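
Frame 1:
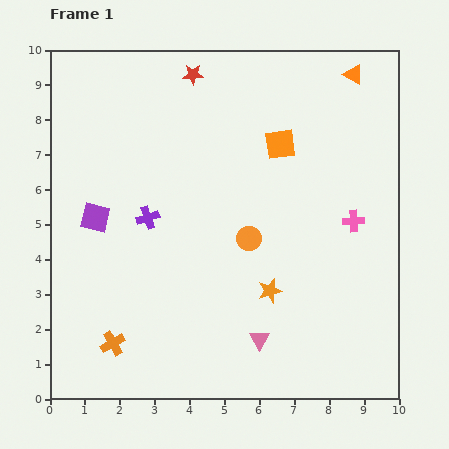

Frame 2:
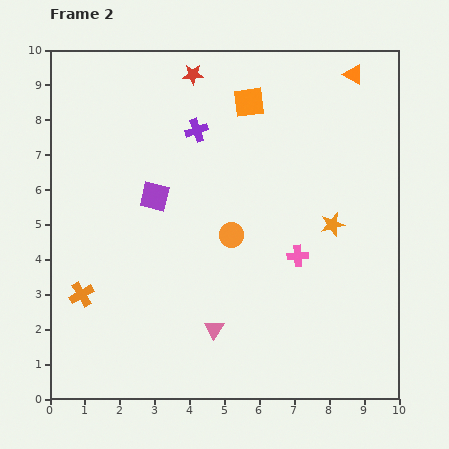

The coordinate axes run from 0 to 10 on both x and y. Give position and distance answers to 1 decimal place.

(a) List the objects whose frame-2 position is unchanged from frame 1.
the red star, the orange triangle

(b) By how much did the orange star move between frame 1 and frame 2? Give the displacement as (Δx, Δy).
(1.8, 1.9)

The orange star was at (6.3, 3.1) in frame 1 and (8.1, 5.0) in frame 2.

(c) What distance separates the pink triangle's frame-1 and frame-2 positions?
1.3

The pink triangle moved from (6.0, 1.7) to (4.7, 2.0), a distance of √(1.3² + 0.3²) ≈ 1.3.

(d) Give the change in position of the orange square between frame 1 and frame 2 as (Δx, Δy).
(-0.9, 1.2)

The orange square was at (6.6, 7.3) in frame 1 and (5.7, 8.5) in frame 2.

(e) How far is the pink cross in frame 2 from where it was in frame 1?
1.9

The pink cross moved from (8.7, 5.1) to (7.1, 4.1), a distance of √(1.6² + 1.0²) ≈ 1.9.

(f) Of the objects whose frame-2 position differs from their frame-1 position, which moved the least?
the orange circle

(moved 0.5)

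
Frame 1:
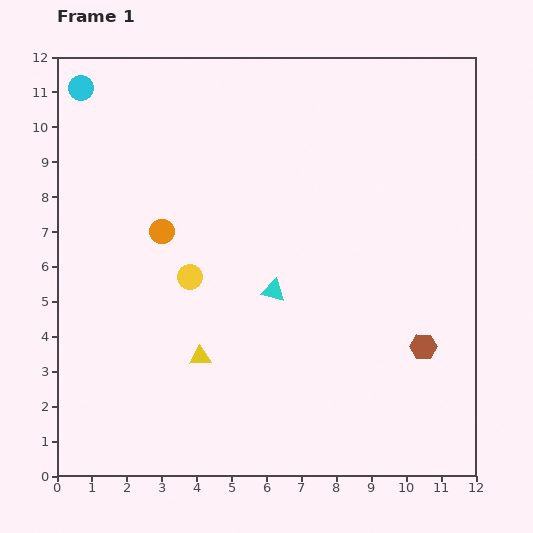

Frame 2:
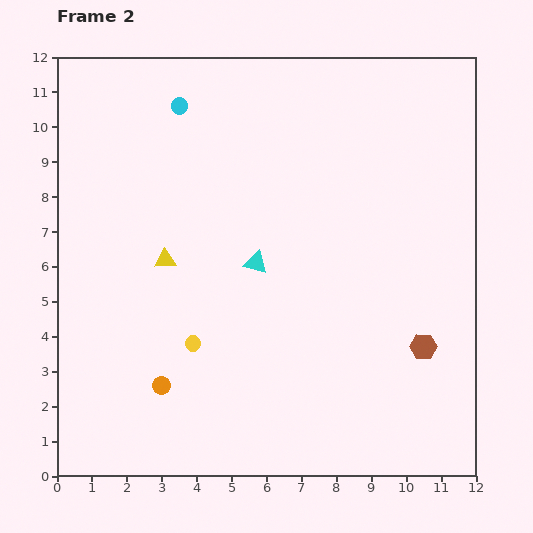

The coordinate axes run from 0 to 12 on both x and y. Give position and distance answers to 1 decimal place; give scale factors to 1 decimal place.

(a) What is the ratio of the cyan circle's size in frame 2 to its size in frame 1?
0.6×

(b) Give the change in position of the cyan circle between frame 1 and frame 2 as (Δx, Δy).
(2.8, -0.5)

The cyan circle was at (0.7, 11.1) in frame 1 and (3.5, 10.6) in frame 2.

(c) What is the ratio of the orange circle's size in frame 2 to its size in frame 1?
0.7×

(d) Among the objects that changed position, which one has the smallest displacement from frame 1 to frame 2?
the cyan triangle

(moved 0.9)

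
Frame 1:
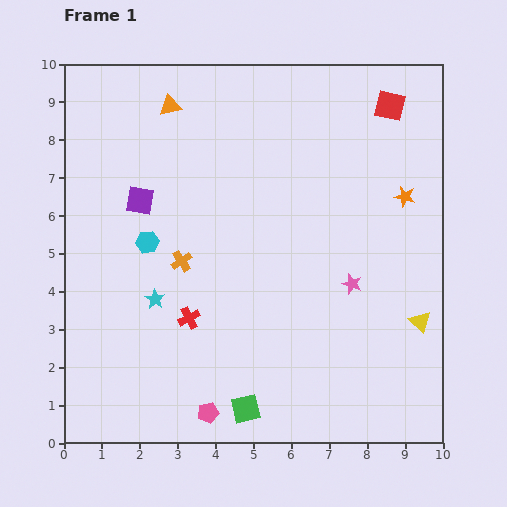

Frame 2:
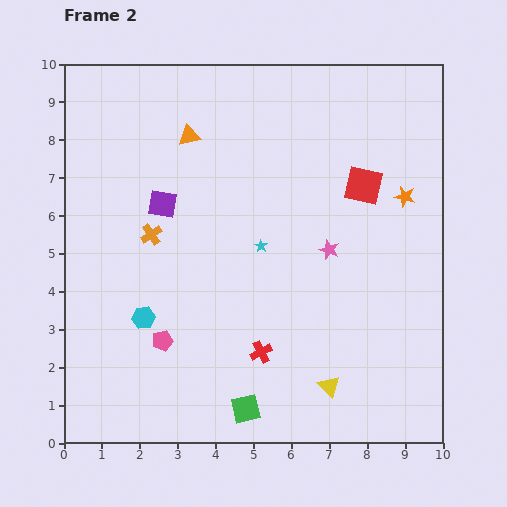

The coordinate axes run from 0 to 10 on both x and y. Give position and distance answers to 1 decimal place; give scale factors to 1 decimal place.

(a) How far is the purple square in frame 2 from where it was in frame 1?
0.6

The purple square moved from (2.0, 6.4) to (2.6, 6.3), a distance of √(0.6² + 0.1²) ≈ 0.6.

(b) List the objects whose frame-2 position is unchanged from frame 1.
the green square, the orange star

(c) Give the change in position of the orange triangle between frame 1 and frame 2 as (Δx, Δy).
(0.5, -0.8)

The orange triangle was at (2.8, 8.9) in frame 1 and (3.3, 8.1) in frame 2.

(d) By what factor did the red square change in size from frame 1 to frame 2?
1.3×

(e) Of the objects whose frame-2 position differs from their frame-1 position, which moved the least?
the purple square

(moved 0.6)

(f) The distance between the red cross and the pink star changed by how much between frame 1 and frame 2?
-1.2

Distance in frame 1: 4.4. Distance in frame 2: 3.2.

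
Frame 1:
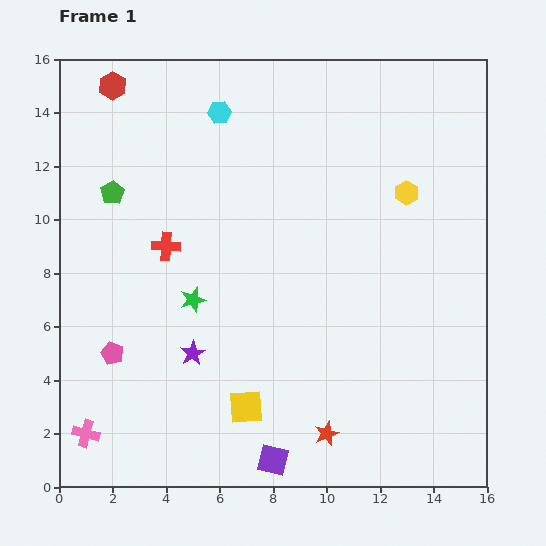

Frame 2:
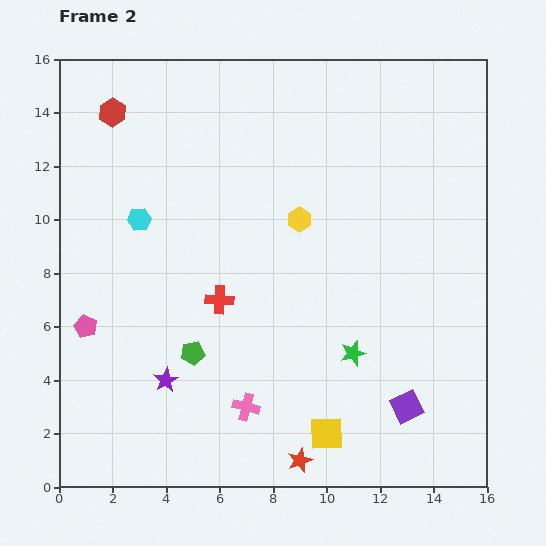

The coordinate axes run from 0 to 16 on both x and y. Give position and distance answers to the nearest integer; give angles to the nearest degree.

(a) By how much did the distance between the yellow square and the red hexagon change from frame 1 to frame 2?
+1

Distance in frame 1: 13. Distance in frame 2: 14.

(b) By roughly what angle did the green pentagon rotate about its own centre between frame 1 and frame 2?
23° clockwise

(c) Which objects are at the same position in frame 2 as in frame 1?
none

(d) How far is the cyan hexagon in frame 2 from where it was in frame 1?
5

The cyan hexagon moved from (6, 14) to (3, 10), a distance of √(3² + 4²) ≈ 5.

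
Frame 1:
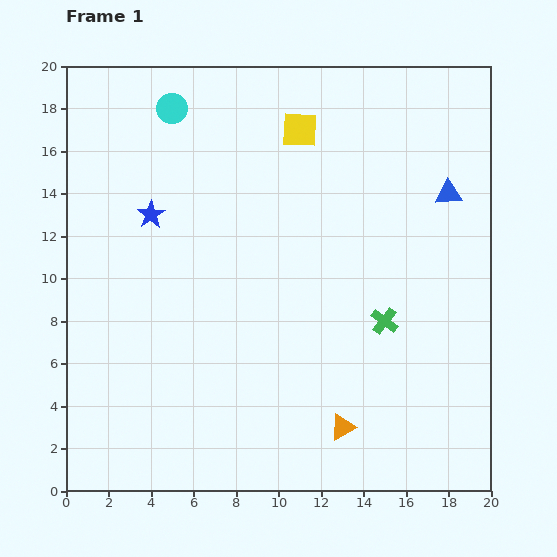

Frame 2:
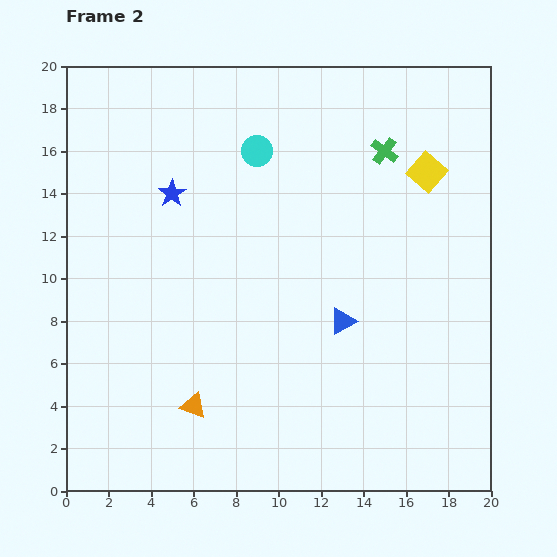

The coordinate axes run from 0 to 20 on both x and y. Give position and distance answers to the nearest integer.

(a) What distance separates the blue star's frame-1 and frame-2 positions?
1

The blue star moved from (4, 13) to (5, 14), a distance of √(1² + 1²) ≈ 1.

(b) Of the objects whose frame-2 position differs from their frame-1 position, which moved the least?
the blue star

(moved 1)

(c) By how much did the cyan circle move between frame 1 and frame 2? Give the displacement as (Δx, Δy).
(4, -2)

The cyan circle was at (5, 18) in frame 1 and (9, 16) in frame 2.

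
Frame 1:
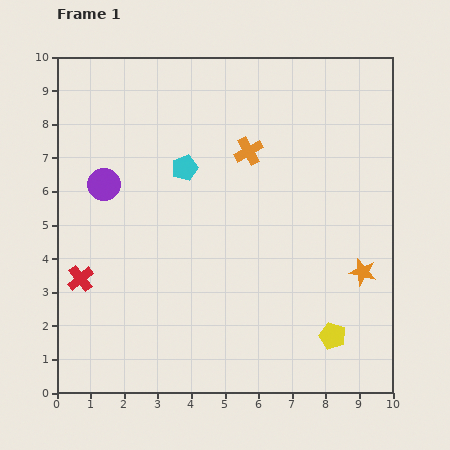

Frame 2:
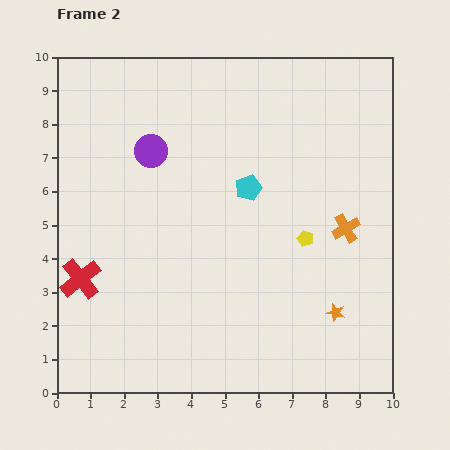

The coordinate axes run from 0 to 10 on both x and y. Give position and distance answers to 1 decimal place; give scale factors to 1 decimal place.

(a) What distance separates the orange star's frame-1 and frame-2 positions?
1.4

The orange star moved from (9.1, 3.6) to (8.3, 2.4), a distance of √(0.8² + 1.2²) ≈ 1.4.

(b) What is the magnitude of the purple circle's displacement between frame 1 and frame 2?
1.7

The purple circle moved from (1.4, 6.2) to (2.8, 7.2), a distance of √(1.4² + 1.0²) ≈ 1.7.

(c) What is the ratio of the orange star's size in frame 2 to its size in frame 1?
0.7×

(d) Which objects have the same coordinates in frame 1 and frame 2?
the red cross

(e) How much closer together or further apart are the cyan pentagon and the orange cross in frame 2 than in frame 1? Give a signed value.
+1.1

Distance in frame 1: 2.0. Distance in frame 2: 3.1.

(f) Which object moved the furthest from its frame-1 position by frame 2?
the orange cross

(moved 3.7; next 3.0)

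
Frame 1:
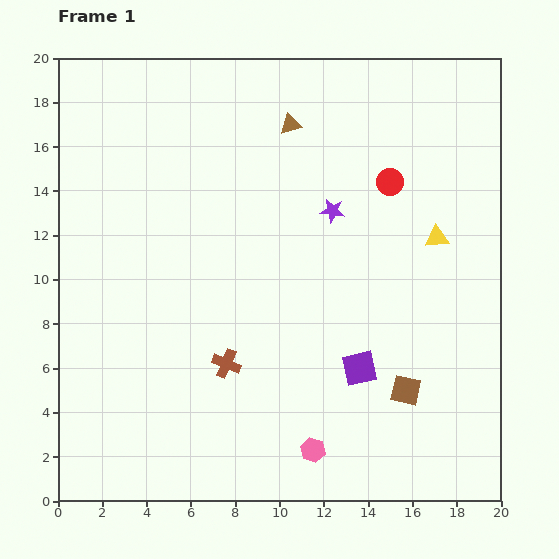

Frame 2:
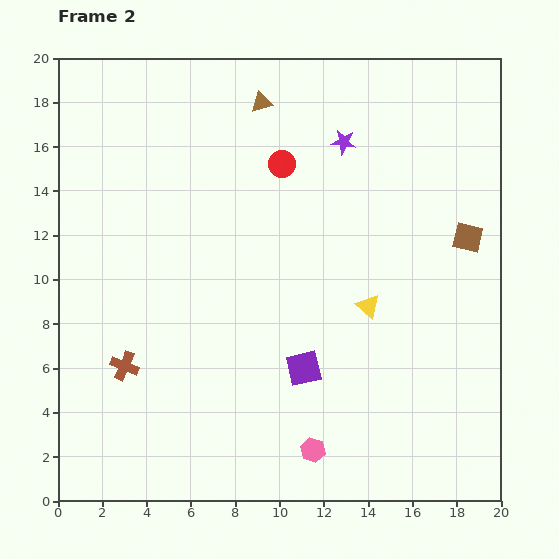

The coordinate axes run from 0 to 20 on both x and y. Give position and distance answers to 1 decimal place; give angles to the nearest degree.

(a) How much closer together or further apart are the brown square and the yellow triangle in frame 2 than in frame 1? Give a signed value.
-1.5

Distance in frame 1: 7.0. Distance in frame 2: 5.5.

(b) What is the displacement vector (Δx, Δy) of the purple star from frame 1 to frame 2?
(0.5, 3.1)

The purple star was at (12.4, 13.1) in frame 1 and (12.9, 16.2) in frame 2.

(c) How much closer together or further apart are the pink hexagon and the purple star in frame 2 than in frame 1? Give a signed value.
+3.2

Distance in frame 1: 10.8. Distance in frame 2: 14.0.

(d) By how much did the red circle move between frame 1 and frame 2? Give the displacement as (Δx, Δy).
(-4.9, 0.8)

The red circle was at (15.0, 14.4) in frame 1 and (10.1, 15.2) in frame 2.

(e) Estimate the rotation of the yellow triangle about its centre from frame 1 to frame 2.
47° clockwise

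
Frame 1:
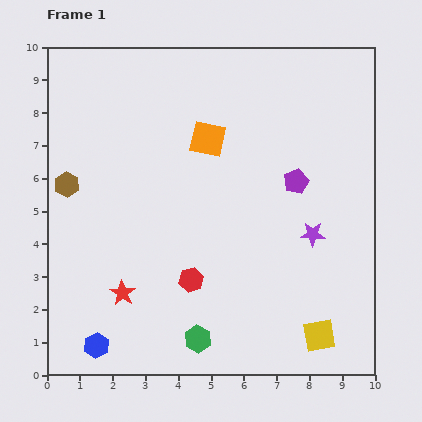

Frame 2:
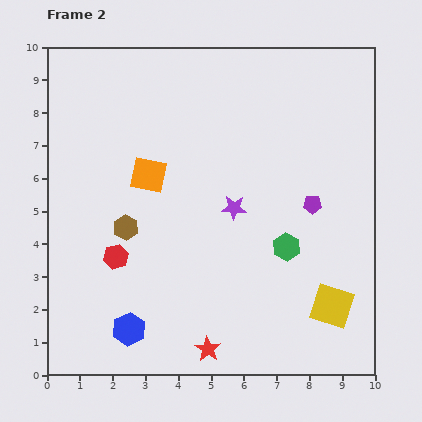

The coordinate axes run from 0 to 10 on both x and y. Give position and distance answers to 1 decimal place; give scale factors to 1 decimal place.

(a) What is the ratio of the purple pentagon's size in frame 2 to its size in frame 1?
0.7×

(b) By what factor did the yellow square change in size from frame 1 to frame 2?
1.3×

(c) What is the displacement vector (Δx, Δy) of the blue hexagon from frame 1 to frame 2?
(1.0, 0.5)

The blue hexagon was at (1.5, 0.9) in frame 1 and (2.5, 1.4) in frame 2.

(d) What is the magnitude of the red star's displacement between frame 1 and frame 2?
3.1

The red star moved from (2.3, 2.5) to (4.9, 0.8), a distance of √(2.6² + 1.7²) ≈ 3.1.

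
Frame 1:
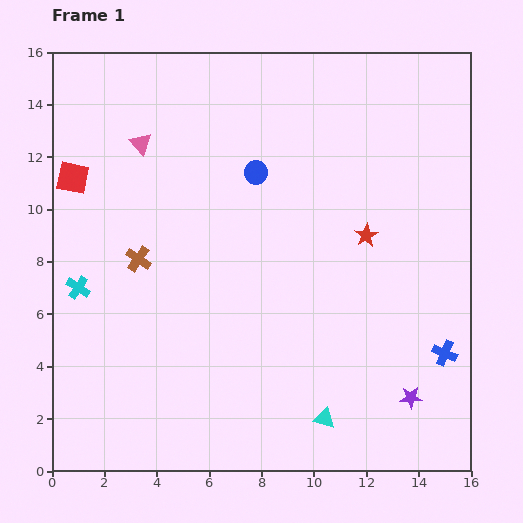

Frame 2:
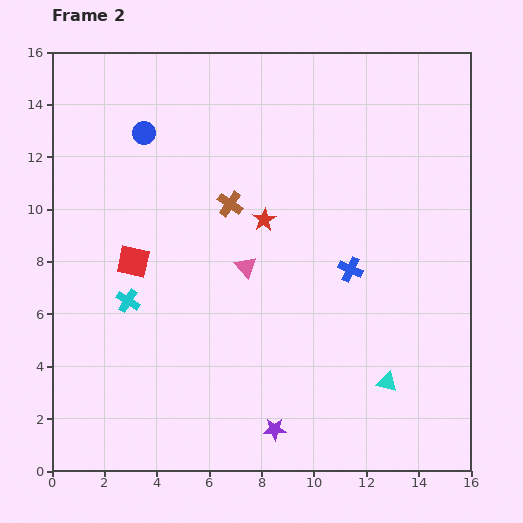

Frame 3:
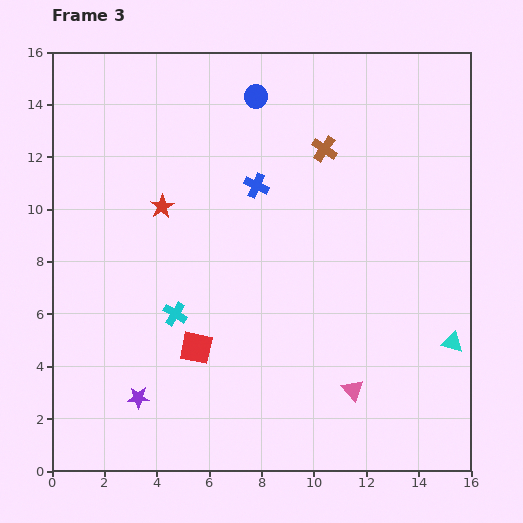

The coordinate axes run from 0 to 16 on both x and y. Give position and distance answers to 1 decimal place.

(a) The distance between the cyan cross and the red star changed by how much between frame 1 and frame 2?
-5.1

Distance in frame 1: 11.2. Distance in frame 2: 6.1.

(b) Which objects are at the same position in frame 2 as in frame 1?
none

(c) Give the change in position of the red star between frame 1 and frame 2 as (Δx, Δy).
(-3.9, 0.6)

The red star was at (12.0, 9.0) in frame 1 and (8.1, 9.6) in frame 2.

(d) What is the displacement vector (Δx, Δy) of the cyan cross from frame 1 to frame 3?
(3.7, -1.0)

The cyan cross was at (1.0, 7.0) in frame 1 and (4.7, 6.0) in frame 3.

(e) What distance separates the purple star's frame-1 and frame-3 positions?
10.4

The purple star moved from (13.7, 2.8) to (3.3, 2.8), a distance of √(10.4² + 0.0²) ≈ 10.4.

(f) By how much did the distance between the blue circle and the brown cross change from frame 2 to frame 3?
-1.0

Distance in frame 2: 4.3. Distance in frame 3: 3.3.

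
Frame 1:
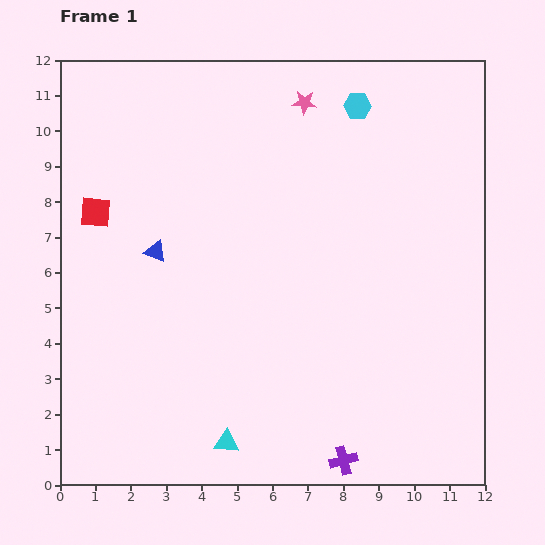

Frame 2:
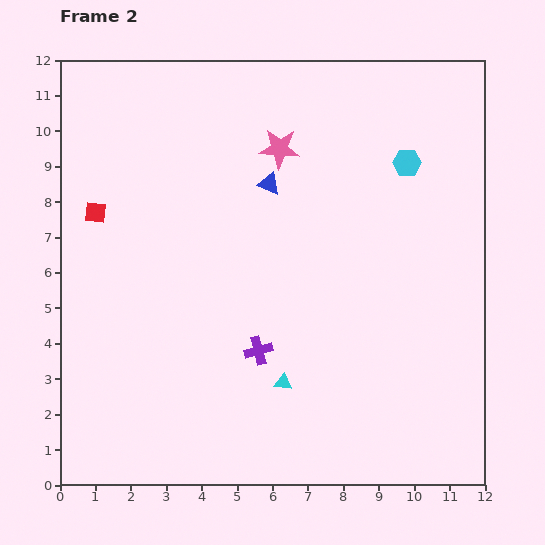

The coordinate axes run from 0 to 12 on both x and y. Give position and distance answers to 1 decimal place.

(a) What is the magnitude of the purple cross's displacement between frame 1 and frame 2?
3.9

The purple cross moved from (8.0, 0.7) to (5.6, 3.8), a distance of √(2.4² + 3.1²) ≈ 3.9.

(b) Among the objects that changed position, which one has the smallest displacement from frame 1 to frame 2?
the pink star

(moved 1.5)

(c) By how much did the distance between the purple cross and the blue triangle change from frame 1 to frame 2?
-3.2

Distance in frame 1: 7.9. Distance in frame 2: 4.7.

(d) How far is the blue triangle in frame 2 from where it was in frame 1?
3.7

The blue triangle moved from (2.7, 6.6) to (5.9, 8.5), a distance of √(3.2² + 1.9²) ≈ 3.7.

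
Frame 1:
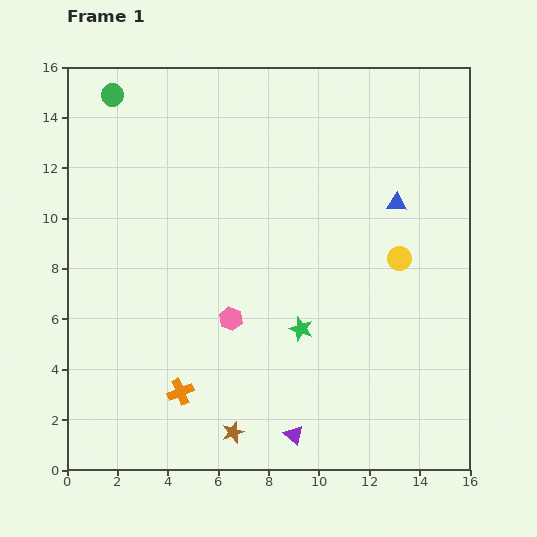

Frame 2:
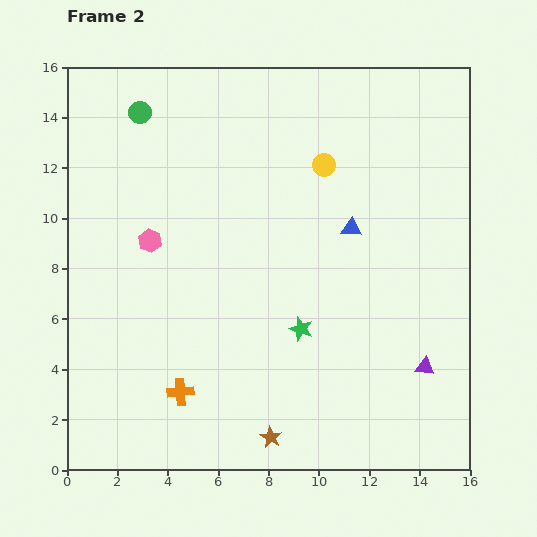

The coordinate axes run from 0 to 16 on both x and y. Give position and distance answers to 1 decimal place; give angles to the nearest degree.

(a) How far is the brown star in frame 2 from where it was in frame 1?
1.5

The brown star moved from (6.6, 1.5) to (8.1, 1.3), a distance of √(1.5² + 0.2²) ≈ 1.5.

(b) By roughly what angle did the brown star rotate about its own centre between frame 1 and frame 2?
23° counter-clockwise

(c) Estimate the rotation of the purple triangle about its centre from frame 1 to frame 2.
35° counter-clockwise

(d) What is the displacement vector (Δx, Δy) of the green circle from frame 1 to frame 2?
(1.1, -0.7)

The green circle was at (1.8, 14.9) in frame 1 and (2.9, 14.2) in frame 2.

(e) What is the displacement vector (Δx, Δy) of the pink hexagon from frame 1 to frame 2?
(-3.2, 3.1)

The pink hexagon was at (6.5, 6.0) in frame 1 and (3.3, 9.1) in frame 2.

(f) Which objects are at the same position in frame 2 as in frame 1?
the orange cross, the green star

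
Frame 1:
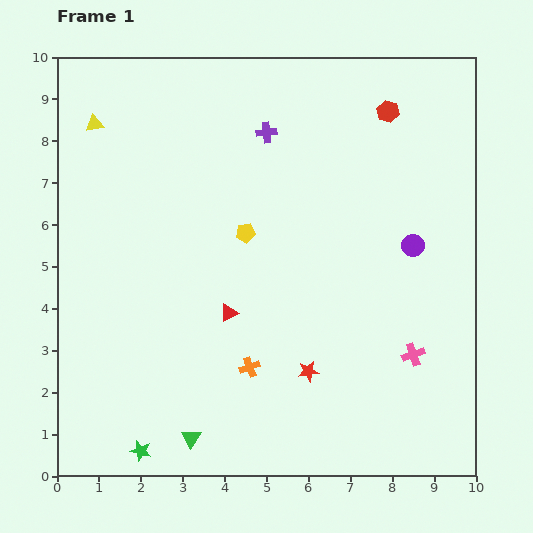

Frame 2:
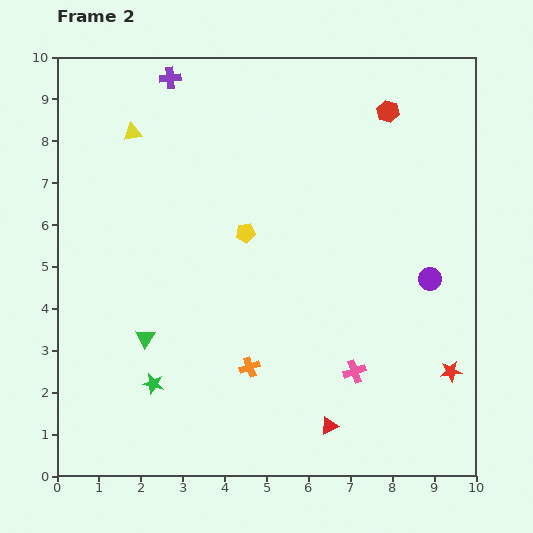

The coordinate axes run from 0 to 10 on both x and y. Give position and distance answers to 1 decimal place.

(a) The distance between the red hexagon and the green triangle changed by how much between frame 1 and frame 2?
-1.2

Distance in frame 1: 9.1. Distance in frame 2: 7.9.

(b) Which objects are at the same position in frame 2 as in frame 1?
the yellow pentagon, the orange cross, the red hexagon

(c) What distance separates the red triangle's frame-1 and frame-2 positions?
3.6

The red triangle moved from (4.1, 3.9) to (6.5, 1.2), a distance of √(2.4² + 2.7²) ≈ 3.6.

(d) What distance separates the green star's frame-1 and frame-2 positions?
1.6

The green star moved from (2.0, 0.6) to (2.3, 2.2), a distance of √(0.3² + 1.6²) ≈ 1.6.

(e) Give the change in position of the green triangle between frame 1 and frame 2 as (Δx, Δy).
(-1.1, 2.4)

The green triangle was at (3.2, 0.9) in frame 1 and (2.1, 3.3) in frame 2.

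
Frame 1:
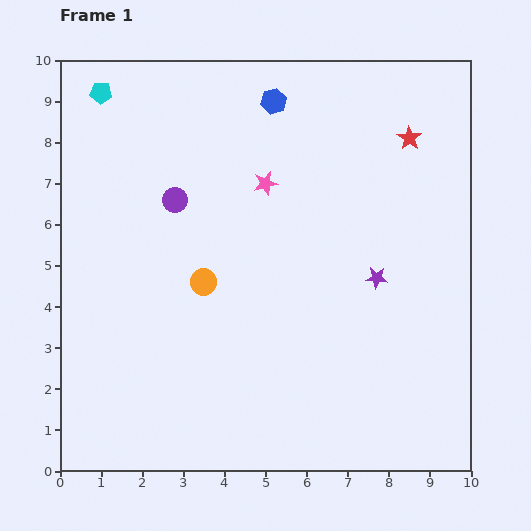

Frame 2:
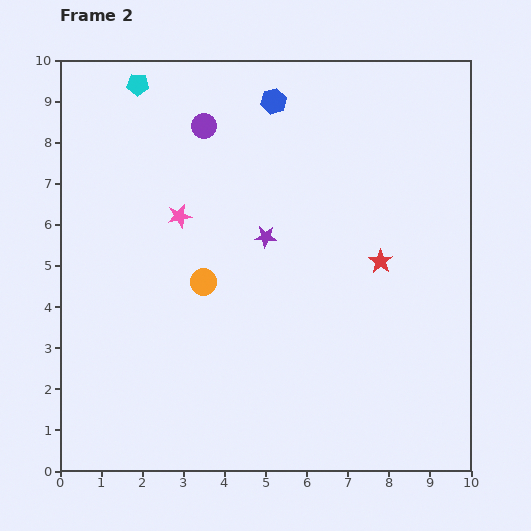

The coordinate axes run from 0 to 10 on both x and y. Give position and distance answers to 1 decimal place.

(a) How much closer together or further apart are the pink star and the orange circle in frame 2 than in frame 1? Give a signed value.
-1.1

Distance in frame 1: 2.8. Distance in frame 2: 1.7.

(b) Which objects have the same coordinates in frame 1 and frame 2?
the blue hexagon, the orange circle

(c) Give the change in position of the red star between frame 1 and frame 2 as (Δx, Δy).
(-0.7, -3.0)

The red star was at (8.5, 8.1) in frame 1 and (7.8, 5.1) in frame 2.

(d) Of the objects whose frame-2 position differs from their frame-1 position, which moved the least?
the cyan pentagon

(moved 0.9)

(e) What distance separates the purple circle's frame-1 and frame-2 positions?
1.9

The purple circle moved from (2.8, 6.6) to (3.5, 8.4), a distance of √(0.7² + 1.8²) ≈ 1.9.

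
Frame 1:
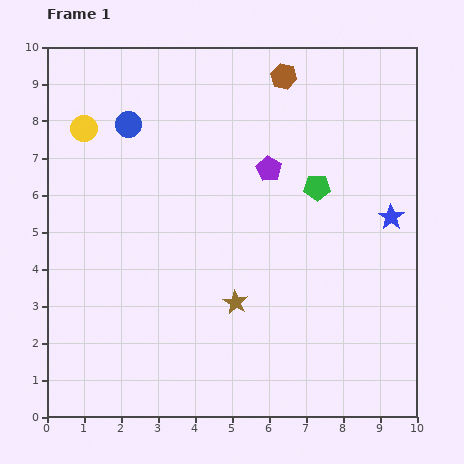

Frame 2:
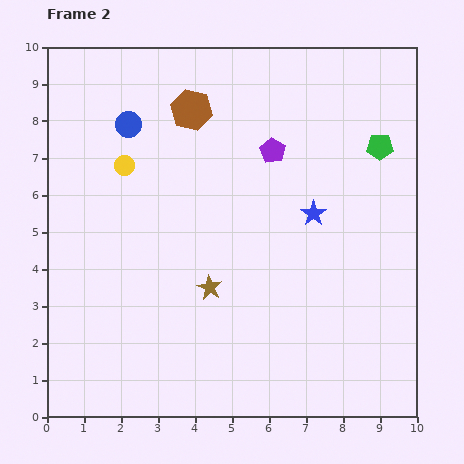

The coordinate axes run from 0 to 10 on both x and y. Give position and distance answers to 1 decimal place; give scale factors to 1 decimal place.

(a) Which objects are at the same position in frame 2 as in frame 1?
the blue circle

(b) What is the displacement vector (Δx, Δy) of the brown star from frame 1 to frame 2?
(-0.7, 0.4)

The brown star was at (5.1, 3.1) in frame 1 and (4.4, 3.5) in frame 2.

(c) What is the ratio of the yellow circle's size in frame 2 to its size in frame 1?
0.7×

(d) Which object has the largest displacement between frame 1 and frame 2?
the brown hexagon

(moved 2.7; next 2.1)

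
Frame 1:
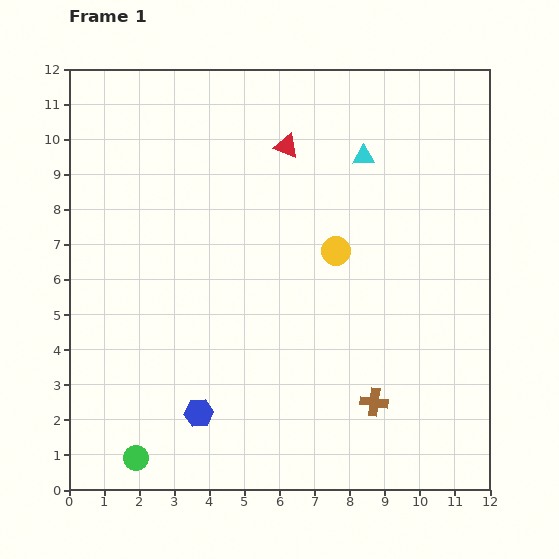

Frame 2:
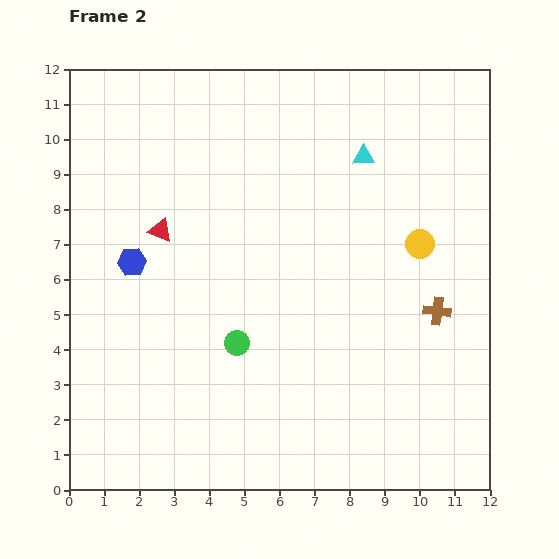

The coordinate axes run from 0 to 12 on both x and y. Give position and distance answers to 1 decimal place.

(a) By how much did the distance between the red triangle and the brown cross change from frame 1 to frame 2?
+0.5

Distance in frame 1: 7.7. Distance in frame 2: 8.2.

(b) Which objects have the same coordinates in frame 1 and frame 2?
the cyan triangle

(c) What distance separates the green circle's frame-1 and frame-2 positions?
4.4

The green circle moved from (1.9, 0.9) to (4.8, 4.2), a distance of √(2.9² + 3.3²) ≈ 4.4.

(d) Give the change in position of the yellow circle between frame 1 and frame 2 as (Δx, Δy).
(2.4, 0.2)

The yellow circle was at (7.6, 6.8) in frame 1 and (10.0, 7.0) in frame 2.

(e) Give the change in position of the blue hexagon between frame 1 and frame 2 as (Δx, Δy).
(-1.9, 4.3)

The blue hexagon was at (3.7, 2.2) in frame 1 and (1.8, 6.5) in frame 2.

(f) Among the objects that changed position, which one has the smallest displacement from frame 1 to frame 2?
the yellow circle

(moved 2.4)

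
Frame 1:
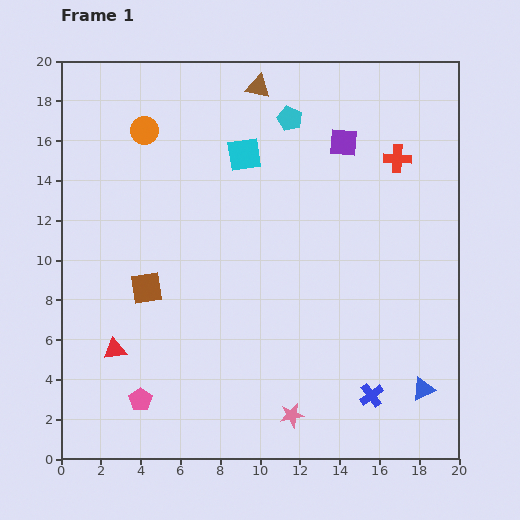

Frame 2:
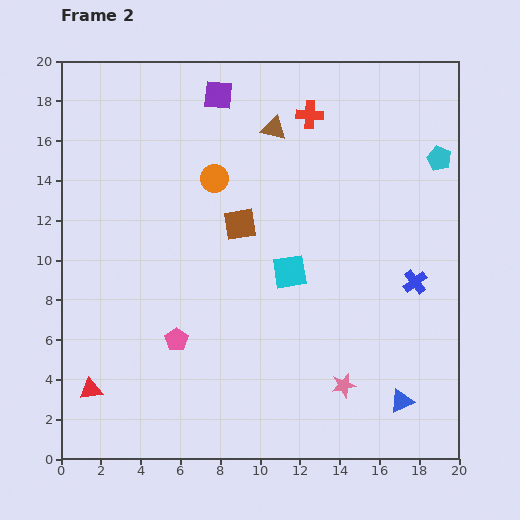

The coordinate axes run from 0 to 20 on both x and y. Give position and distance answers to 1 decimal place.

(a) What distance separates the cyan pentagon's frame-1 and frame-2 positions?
7.8

The cyan pentagon moved from (11.5, 17.1) to (19.0, 15.1), a distance of √(7.5² + 2.0²) ≈ 7.8.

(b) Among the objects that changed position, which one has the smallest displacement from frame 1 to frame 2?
the blue triangle

(moved 1.3)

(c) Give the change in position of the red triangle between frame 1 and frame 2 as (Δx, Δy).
(-1.2, -2.0)

The red triangle was at (2.7, 5.5) in frame 1 and (1.5, 3.5) in frame 2.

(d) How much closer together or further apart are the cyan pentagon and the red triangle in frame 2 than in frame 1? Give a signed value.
+6.4

Distance in frame 1: 14.6. Distance in frame 2: 21.0.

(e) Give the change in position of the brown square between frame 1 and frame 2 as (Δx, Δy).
(4.7, 3.2)

The brown square was at (4.3, 8.6) in frame 1 and (9.0, 11.8) in frame 2.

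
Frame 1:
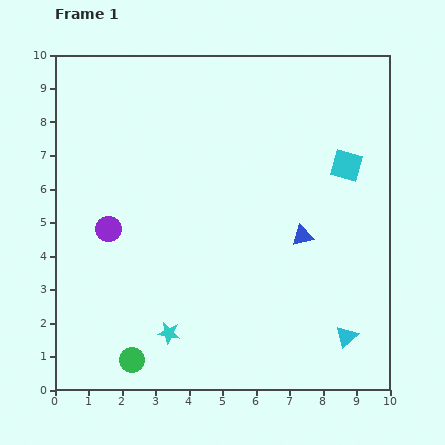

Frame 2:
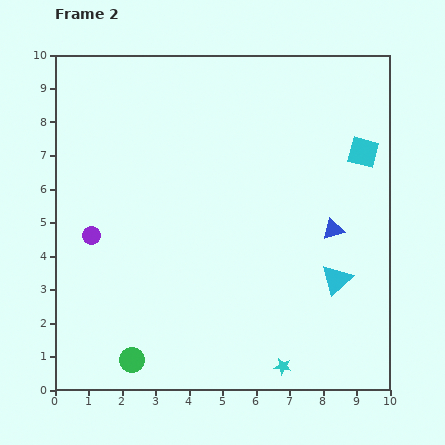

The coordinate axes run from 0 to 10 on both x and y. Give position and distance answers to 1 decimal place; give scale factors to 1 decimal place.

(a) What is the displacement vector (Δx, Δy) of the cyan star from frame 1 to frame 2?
(3.4, -1.0)

The cyan star was at (3.4, 1.7) in frame 1 and (6.8, 0.7) in frame 2.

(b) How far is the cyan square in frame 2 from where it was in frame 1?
0.6

The cyan square moved from (8.7, 6.7) to (9.2, 7.1), a distance of √(0.5² + 0.4²) ≈ 0.6.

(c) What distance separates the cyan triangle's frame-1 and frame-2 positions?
1.7

The cyan triangle moved from (8.7, 1.6) to (8.4, 3.3), a distance of √(0.3² + 1.7²) ≈ 1.7.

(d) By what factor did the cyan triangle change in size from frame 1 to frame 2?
1.4×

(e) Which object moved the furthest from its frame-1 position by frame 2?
the cyan star

(moved 3.5; next 1.7)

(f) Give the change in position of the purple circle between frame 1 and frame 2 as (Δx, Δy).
(-0.5, -0.2)

The purple circle was at (1.6, 4.8) in frame 1 and (1.1, 4.6) in frame 2.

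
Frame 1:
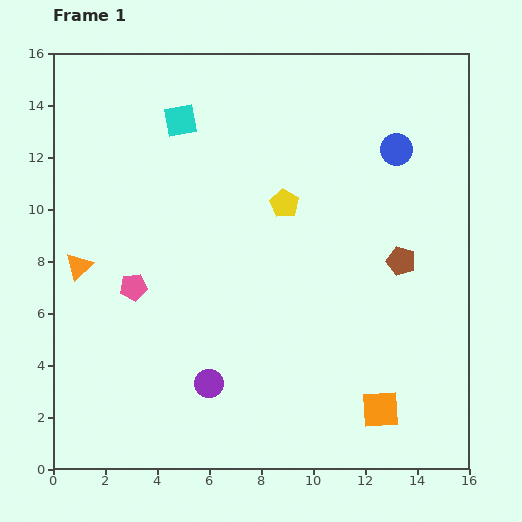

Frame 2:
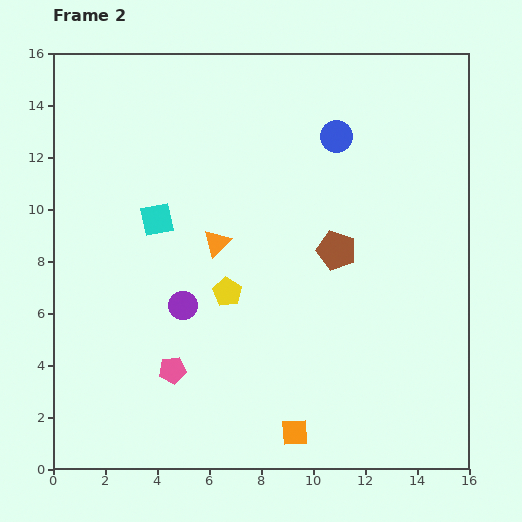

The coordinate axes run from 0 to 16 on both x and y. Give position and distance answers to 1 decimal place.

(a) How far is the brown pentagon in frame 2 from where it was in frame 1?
2.5

The brown pentagon moved from (13.4, 8.0) to (10.9, 8.4), a distance of √(2.5² + 0.4²) ≈ 2.5.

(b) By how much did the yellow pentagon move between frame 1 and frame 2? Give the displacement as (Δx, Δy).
(-2.2, -3.4)

The yellow pentagon was at (8.9, 10.2) in frame 1 and (6.7, 6.8) in frame 2.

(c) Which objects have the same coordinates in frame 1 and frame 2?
none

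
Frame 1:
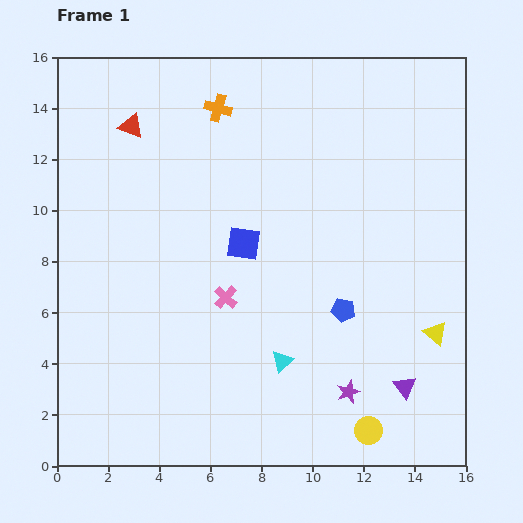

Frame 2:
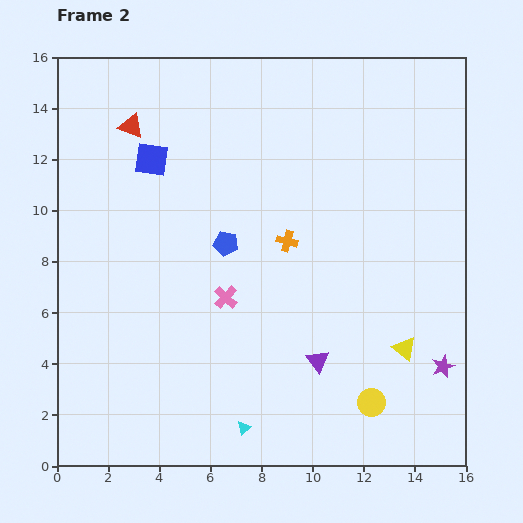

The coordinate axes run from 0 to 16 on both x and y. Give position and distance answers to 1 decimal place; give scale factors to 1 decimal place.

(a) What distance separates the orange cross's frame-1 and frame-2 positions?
5.9

The orange cross moved from (6.3, 14.0) to (9.0, 8.8), a distance of √(2.7² + 5.2²) ≈ 5.9.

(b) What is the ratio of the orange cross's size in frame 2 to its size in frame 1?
0.7×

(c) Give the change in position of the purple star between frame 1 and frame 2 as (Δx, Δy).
(3.7, 1.0)

The purple star was at (11.4, 2.9) in frame 1 and (15.1, 3.9) in frame 2.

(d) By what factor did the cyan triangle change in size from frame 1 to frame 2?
0.6×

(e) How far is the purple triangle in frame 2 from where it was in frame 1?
3.5

The purple triangle moved from (13.6, 3.1) to (10.2, 4.1), a distance of √(3.4² + 1.0²) ≈ 3.5.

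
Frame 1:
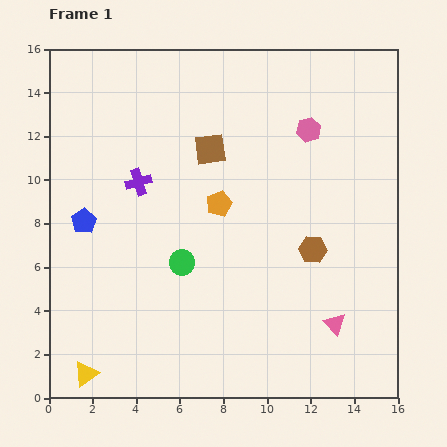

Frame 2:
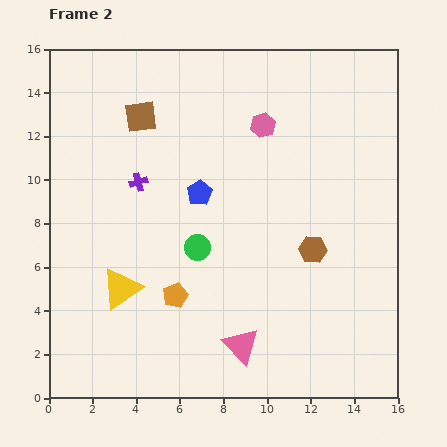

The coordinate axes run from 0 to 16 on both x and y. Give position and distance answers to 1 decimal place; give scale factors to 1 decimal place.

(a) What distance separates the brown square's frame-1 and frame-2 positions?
3.5

The brown square moved from (7.4, 11.4) to (4.2, 12.9), a distance of √(3.2² + 1.5²) ≈ 3.5.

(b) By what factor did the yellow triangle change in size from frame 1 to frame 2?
1.6×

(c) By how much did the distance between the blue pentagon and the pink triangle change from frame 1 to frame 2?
-5.1

Distance in frame 1: 12.4. Distance in frame 2: 7.3.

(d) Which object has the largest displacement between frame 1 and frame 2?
the blue pentagon

(moved 5.5; next 4.7)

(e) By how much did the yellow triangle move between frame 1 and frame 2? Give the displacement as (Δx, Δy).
(1.6, 3.9)

The yellow triangle was at (1.7, 1.1) in frame 1 and (3.3, 5.0) in frame 2.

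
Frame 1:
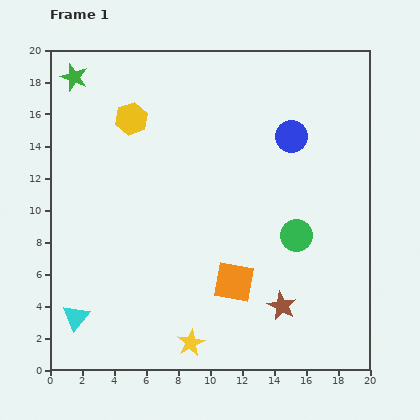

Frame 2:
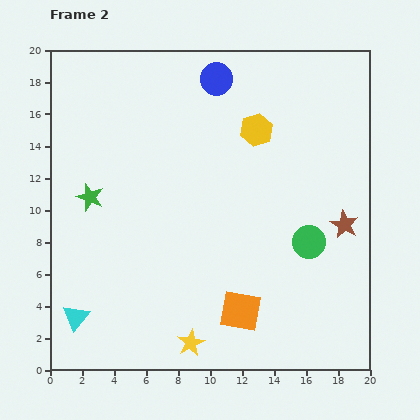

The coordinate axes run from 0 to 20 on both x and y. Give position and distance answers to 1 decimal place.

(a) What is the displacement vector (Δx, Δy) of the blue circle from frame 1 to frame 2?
(-4.7, 3.6)

The blue circle was at (15.1, 14.6) in frame 1 and (10.4, 18.2) in frame 2.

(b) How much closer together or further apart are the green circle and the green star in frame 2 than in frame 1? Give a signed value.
-3.1

Distance in frame 1: 17.1. Distance in frame 2: 14.0.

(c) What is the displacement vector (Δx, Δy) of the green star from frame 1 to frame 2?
(1.0, -7.5)

The green star was at (1.5, 18.3) in frame 1 and (2.5, 10.8) in frame 2.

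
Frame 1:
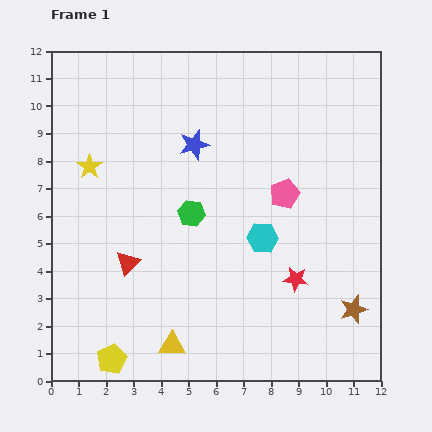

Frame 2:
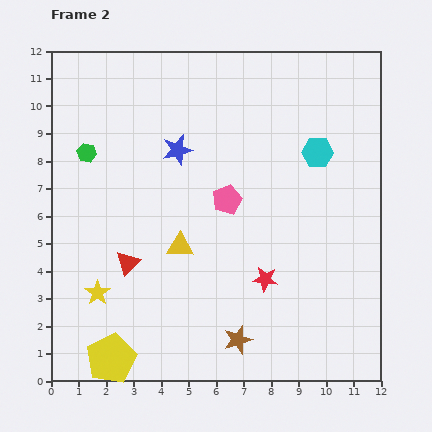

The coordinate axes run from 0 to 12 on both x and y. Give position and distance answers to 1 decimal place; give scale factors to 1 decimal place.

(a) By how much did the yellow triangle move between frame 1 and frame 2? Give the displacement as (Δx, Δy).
(0.3, 3.6)

The yellow triangle was at (4.4, 1.3) in frame 1 and (4.7, 4.9) in frame 2.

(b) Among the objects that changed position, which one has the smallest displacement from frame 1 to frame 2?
the blue star

(moved 0.6)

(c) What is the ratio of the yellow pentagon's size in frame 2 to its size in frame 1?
1.6×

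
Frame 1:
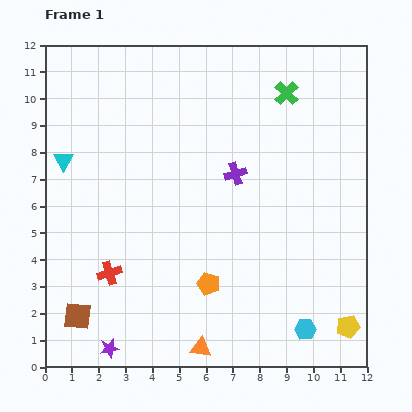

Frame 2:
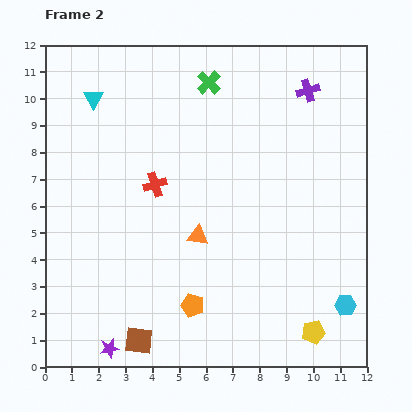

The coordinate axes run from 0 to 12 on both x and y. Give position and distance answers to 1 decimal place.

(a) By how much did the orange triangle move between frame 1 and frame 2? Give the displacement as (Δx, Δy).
(-0.1, 4.2)

The orange triangle was at (5.8, 0.7) in frame 1 and (5.7, 4.9) in frame 2.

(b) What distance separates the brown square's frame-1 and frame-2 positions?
2.5

The brown square moved from (1.2, 1.9) to (3.5, 1.0), a distance of √(2.3² + 0.9²) ≈ 2.5.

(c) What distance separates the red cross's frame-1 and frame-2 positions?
3.7

The red cross moved from (2.4, 3.5) to (4.1, 6.8), a distance of √(1.7² + 3.3²) ≈ 3.7.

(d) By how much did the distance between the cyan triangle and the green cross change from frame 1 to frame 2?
-4.4

Distance in frame 1: 8.7. Distance in frame 2: 4.3.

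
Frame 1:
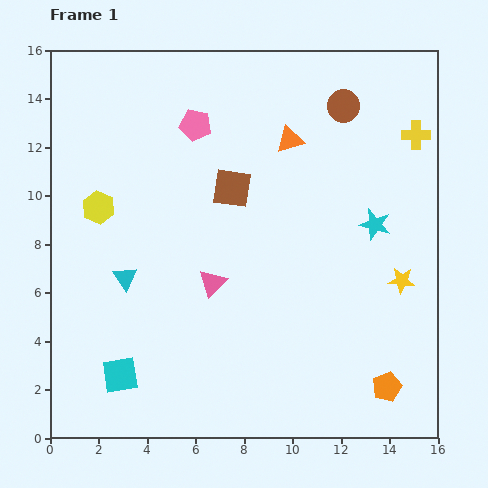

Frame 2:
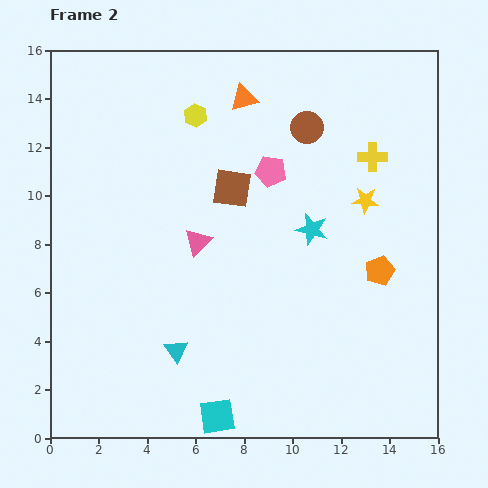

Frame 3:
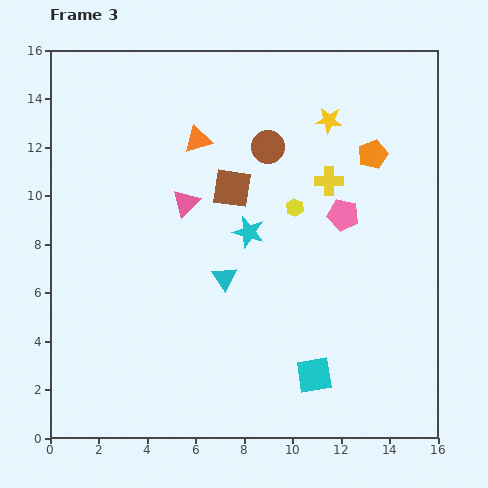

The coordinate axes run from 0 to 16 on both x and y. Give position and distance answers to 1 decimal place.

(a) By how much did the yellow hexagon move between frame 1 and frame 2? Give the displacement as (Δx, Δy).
(4.0, 3.8)

The yellow hexagon was at (2.0, 9.5) in frame 1 and (6.0, 13.3) in frame 2.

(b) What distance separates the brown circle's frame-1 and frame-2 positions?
1.7

The brown circle moved from (12.1, 13.7) to (10.6, 12.8), a distance of √(1.5² + 0.9²) ≈ 1.7.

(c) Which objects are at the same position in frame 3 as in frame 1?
the brown square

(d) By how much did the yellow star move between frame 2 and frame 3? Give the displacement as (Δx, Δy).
(-1.5, 3.3)

The yellow star was at (13.0, 9.8) in frame 2 and (11.5, 13.1) in frame 3.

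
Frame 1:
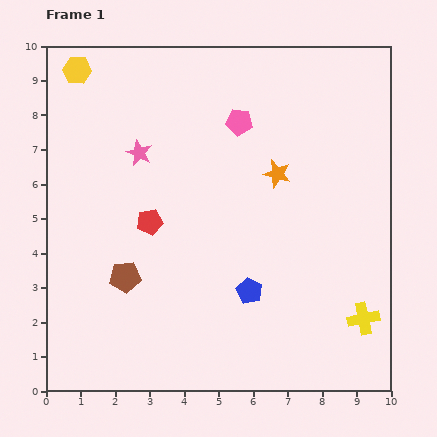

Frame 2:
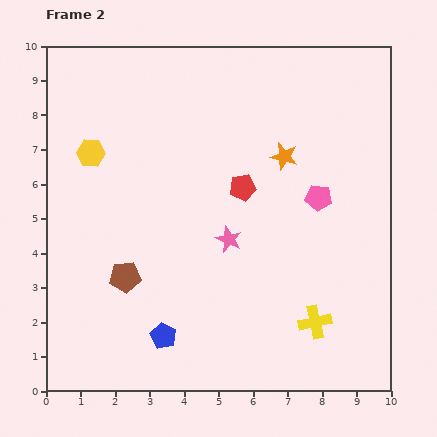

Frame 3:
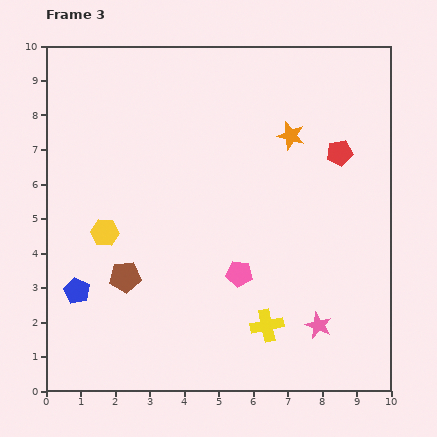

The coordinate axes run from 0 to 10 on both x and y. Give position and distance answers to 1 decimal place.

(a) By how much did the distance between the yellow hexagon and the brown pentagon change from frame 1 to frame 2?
-2.5

Distance in frame 1: 6.2. Distance in frame 2: 3.7.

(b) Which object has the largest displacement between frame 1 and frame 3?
the pink star

(moved 7.2; next 5.9)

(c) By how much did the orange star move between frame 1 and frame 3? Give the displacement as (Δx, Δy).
(0.4, 1.1)

The orange star was at (6.7, 6.3) in frame 1 and (7.1, 7.4) in frame 3.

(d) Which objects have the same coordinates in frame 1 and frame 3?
the brown pentagon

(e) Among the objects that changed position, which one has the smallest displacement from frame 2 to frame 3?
the orange star

(moved 0.6)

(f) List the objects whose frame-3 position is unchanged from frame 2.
the brown pentagon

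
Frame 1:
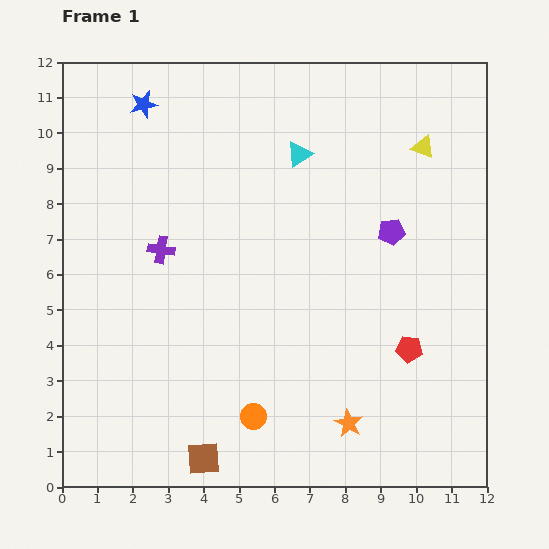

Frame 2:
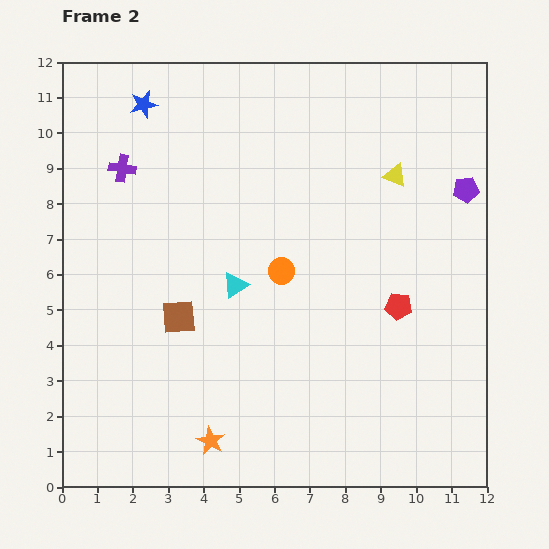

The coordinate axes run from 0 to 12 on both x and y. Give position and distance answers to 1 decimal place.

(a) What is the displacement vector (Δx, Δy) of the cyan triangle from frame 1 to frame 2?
(-1.8, -3.7)

The cyan triangle was at (6.7, 9.4) in frame 1 and (4.9, 5.7) in frame 2.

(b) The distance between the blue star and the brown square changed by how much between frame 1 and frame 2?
-4.0

Distance in frame 1: 10.1. Distance in frame 2: 6.1.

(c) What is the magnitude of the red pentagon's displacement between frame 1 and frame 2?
1.2

The red pentagon moved from (9.8, 3.9) to (9.5, 5.1), a distance of √(0.3² + 1.2²) ≈ 1.2.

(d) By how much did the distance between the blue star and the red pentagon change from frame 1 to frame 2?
-1.0

Distance in frame 1: 10.2. Distance in frame 2: 9.2.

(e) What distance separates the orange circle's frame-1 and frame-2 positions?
4.2

The orange circle moved from (5.4, 2.0) to (6.2, 6.1), a distance of √(0.8² + 4.1²) ≈ 4.2.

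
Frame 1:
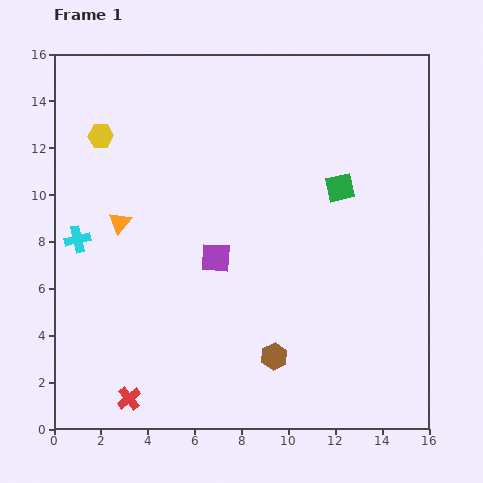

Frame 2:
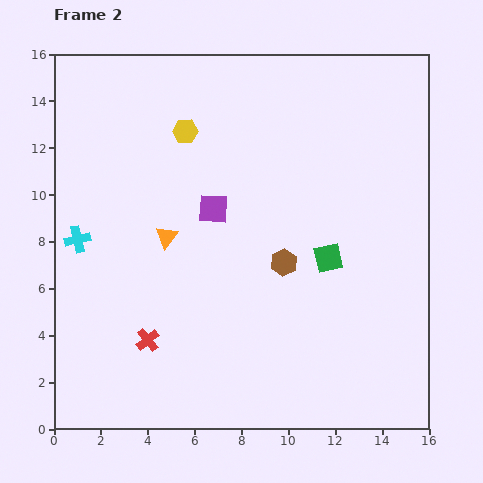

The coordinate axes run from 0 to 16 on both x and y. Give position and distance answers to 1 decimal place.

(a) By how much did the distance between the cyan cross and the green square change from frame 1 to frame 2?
-0.7

Distance in frame 1: 11.4. Distance in frame 2: 10.7.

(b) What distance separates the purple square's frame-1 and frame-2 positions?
2.1

The purple square moved from (6.9, 7.3) to (6.8, 9.4), a distance of √(0.1² + 2.1²) ≈ 2.1.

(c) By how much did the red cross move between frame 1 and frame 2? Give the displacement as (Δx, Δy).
(0.8, 2.5)

The red cross was at (3.2, 1.3) in frame 1 and (4.0, 3.8) in frame 2.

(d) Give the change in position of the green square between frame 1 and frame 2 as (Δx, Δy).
(-0.5, -3.0)

The green square was at (12.2, 10.3) in frame 1 and (11.7, 7.3) in frame 2.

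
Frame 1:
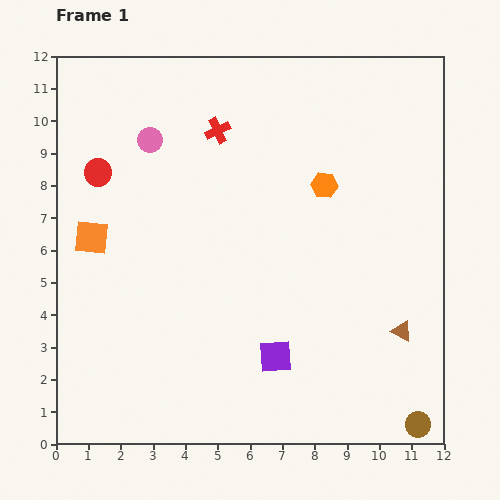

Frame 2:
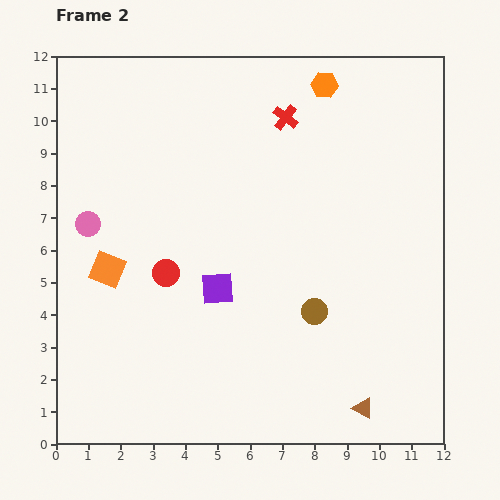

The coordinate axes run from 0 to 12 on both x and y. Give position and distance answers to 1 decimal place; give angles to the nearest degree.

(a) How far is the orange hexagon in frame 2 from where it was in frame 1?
3.1

The orange hexagon moved from (8.3, 8.0) to (8.3, 11.1), a distance of √(0.0² + 3.1²) ≈ 3.1.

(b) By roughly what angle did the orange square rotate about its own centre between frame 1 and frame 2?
17° clockwise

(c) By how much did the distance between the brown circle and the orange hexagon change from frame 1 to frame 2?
-0.9

Distance in frame 1: 7.9. Distance in frame 2: 7.0.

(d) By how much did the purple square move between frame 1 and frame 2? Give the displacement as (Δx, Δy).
(-1.8, 2.1)

The purple square was at (6.8, 2.7) in frame 1 and (5.0, 4.8) in frame 2.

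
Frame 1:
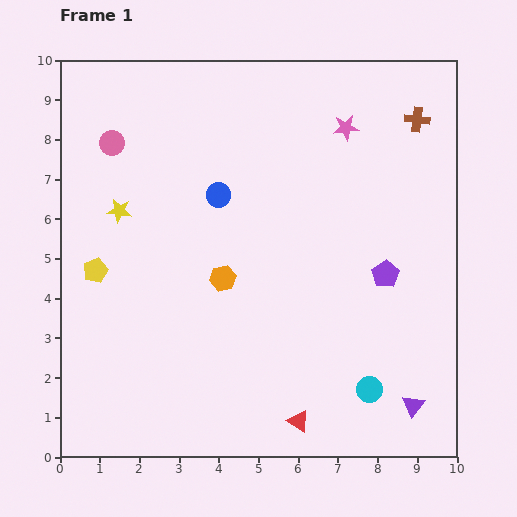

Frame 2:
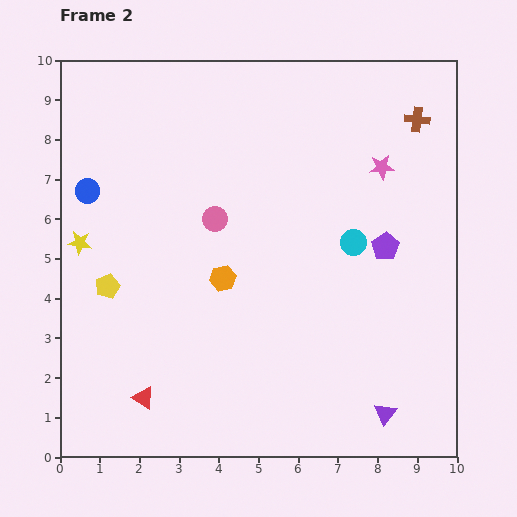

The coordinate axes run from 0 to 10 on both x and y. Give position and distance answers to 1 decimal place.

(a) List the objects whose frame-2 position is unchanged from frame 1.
the orange hexagon, the brown cross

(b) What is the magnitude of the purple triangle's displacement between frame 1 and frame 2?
0.7

The purple triangle moved from (8.9, 1.3) to (8.2, 1.1), a distance of √(0.7² + 0.2²) ≈ 0.7.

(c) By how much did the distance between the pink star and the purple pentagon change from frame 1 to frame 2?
-1.8

Distance in frame 1: 3.8. Distance in frame 2: 2.0.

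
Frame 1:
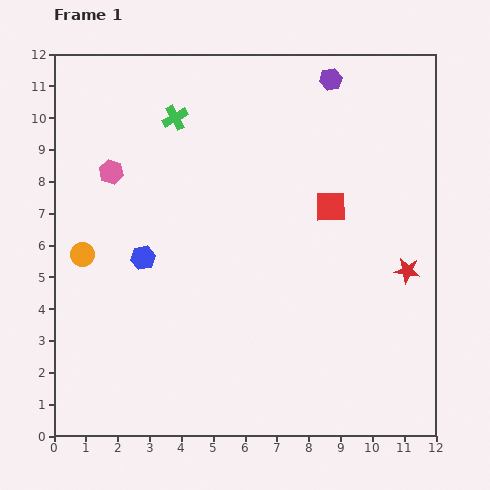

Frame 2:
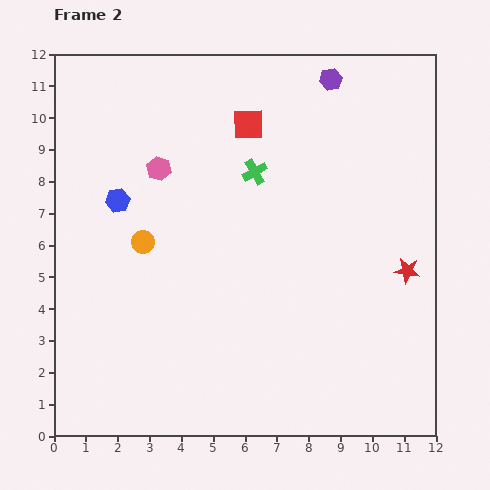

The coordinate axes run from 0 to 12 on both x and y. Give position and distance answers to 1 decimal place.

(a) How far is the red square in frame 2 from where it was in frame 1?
3.7

The red square moved from (8.7, 7.2) to (6.1, 9.8), a distance of √(2.6² + 2.6²) ≈ 3.7.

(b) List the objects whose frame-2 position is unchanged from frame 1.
the purple hexagon, the red star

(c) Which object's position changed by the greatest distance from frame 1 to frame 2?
the red square

(moved 3.7; next 3.0)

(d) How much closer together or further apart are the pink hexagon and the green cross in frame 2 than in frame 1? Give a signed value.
+0.4

Distance in frame 1: 2.6. Distance in frame 2: 3.0.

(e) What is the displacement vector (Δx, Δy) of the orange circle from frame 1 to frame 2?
(1.9, 0.4)

The orange circle was at (0.9, 5.7) in frame 1 and (2.8, 6.1) in frame 2.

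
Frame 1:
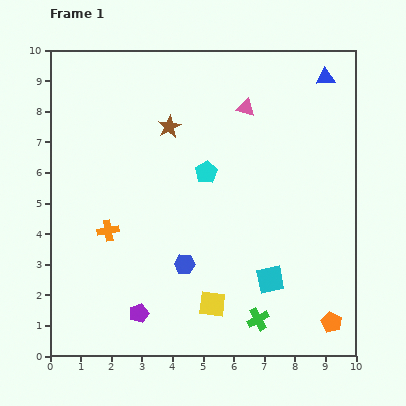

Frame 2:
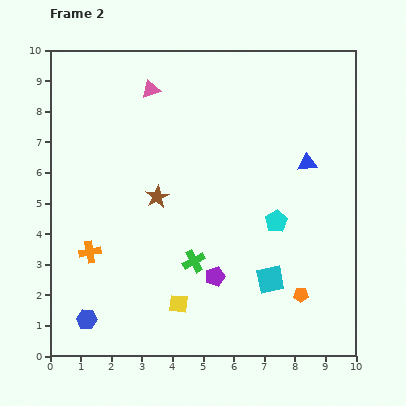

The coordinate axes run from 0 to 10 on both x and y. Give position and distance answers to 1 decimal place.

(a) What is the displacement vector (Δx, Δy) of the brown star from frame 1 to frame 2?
(-0.4, -2.3)

The brown star was at (3.9, 7.5) in frame 1 and (3.5, 5.2) in frame 2.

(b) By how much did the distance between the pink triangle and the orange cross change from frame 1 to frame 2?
-0.3

Distance in frame 1: 6.0. Distance in frame 2: 5.7.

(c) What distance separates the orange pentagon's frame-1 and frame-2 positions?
1.3

The orange pentagon moved from (9.2, 1.1) to (8.2, 2.0), a distance of √(1.0² + 0.9²) ≈ 1.3.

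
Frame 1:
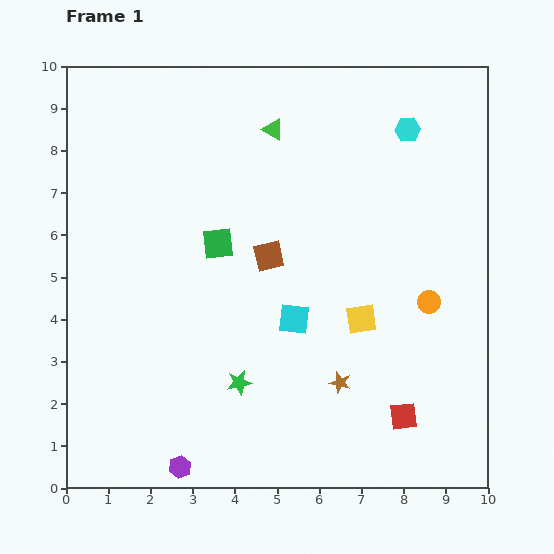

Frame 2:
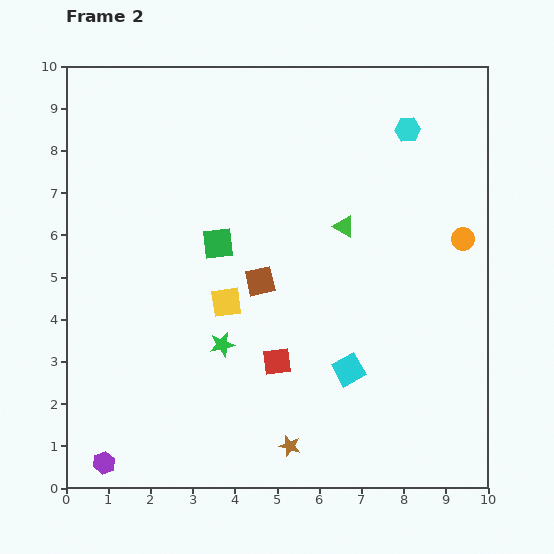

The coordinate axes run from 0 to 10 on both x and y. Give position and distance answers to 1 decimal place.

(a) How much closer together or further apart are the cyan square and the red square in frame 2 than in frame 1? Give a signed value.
-1.8

Distance in frame 1: 3.5. Distance in frame 2: 1.7.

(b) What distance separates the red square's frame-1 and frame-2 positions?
3.3

The red square moved from (8.0, 1.7) to (5.0, 3.0), a distance of √(3.0² + 1.3²) ≈ 3.3.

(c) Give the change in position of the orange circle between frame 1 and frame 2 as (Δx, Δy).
(0.8, 1.5)

The orange circle was at (8.6, 4.4) in frame 1 and (9.4, 5.9) in frame 2.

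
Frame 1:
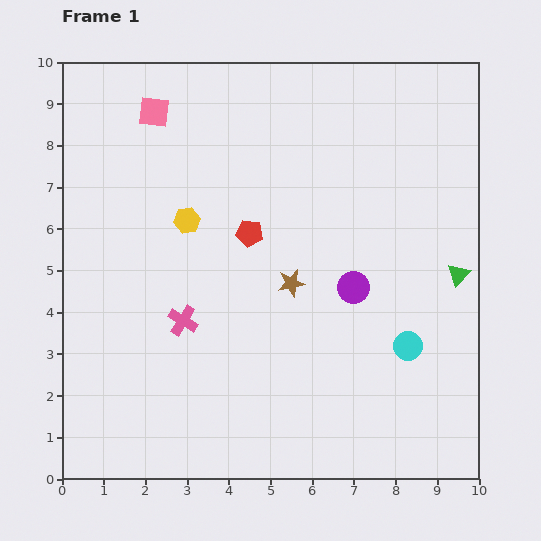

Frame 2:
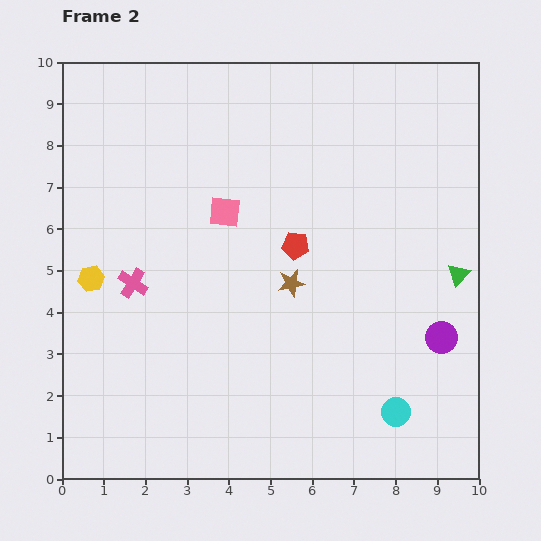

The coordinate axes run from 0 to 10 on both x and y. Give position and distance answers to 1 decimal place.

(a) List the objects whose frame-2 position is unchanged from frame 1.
the brown star, the green triangle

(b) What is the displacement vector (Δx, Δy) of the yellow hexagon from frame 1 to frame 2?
(-2.3, -1.4)

The yellow hexagon was at (3.0, 6.2) in frame 1 and (0.7, 4.8) in frame 2.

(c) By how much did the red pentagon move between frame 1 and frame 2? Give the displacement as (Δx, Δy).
(1.1, -0.3)

The red pentagon was at (4.5, 5.9) in frame 1 and (5.6, 5.6) in frame 2.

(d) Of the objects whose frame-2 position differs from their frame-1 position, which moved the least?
the red pentagon

(moved 1.1)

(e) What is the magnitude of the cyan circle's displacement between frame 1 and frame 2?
1.6

The cyan circle moved from (8.3, 3.2) to (8.0, 1.6), a distance of √(0.3² + 1.6²) ≈ 1.6.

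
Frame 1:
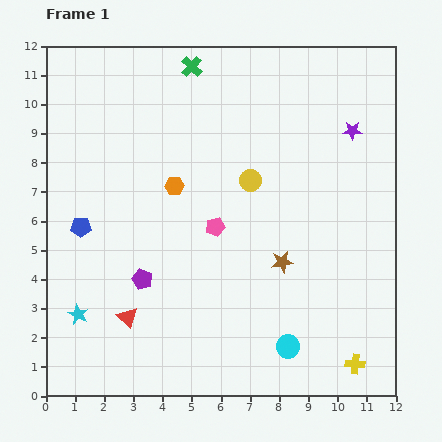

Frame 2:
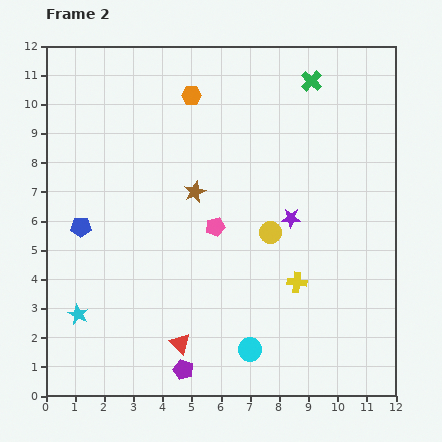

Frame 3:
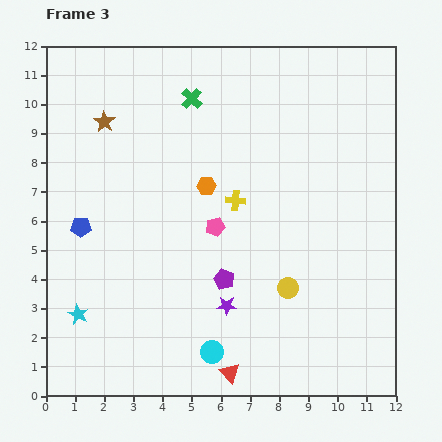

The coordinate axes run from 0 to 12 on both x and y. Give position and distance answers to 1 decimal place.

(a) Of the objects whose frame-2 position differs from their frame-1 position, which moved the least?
the cyan circle

(moved 1.3)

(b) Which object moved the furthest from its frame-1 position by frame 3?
the brown star

(moved 7.8; next 7.4)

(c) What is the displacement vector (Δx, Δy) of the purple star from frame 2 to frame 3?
(-2.2, -3.0)

The purple star was at (8.4, 6.1) in frame 2 and (6.2, 3.1) in frame 3.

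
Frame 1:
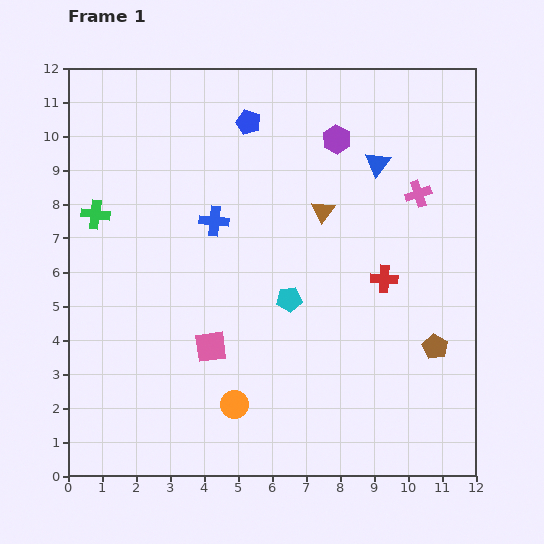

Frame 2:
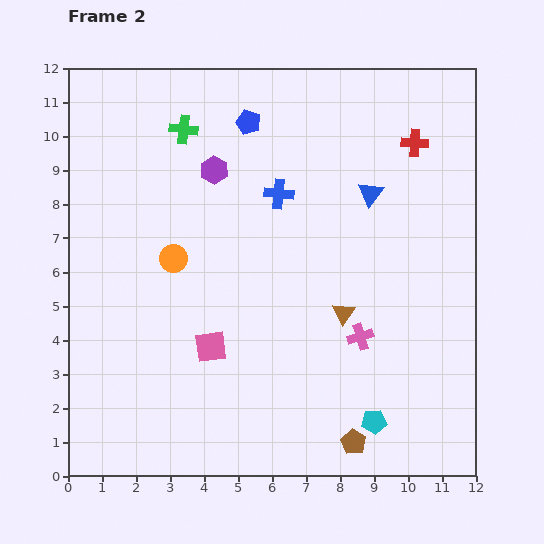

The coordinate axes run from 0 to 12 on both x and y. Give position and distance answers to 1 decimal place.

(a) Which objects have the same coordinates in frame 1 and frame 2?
the pink square, the blue pentagon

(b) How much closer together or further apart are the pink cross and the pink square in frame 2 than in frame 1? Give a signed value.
-3.2

Distance in frame 1: 7.6. Distance in frame 2: 4.4.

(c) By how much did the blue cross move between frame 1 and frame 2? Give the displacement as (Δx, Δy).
(1.9, 0.8)

The blue cross was at (4.3, 7.5) in frame 1 and (6.2, 8.3) in frame 2.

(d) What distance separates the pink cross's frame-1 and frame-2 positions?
4.5

The pink cross moved from (10.3, 8.3) to (8.6, 4.1), a distance of √(1.7² + 4.2²) ≈ 4.5.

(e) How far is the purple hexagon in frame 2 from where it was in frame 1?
3.7

The purple hexagon moved from (7.9, 9.9) to (4.3, 9.0), a distance of √(3.6² + 0.9²) ≈ 3.7.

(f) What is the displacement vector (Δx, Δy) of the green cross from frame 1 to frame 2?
(2.6, 2.5)

The green cross was at (0.8, 7.7) in frame 1 and (3.4, 10.2) in frame 2.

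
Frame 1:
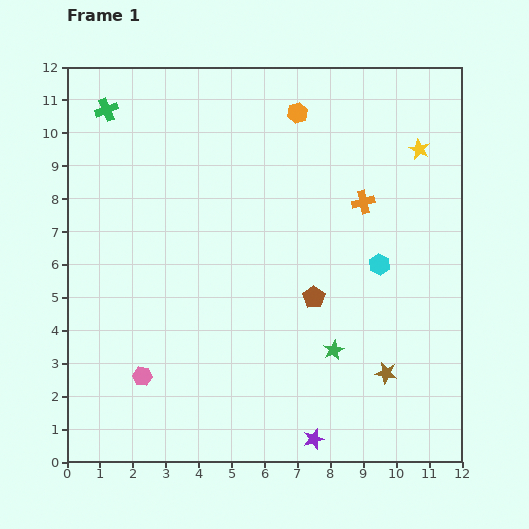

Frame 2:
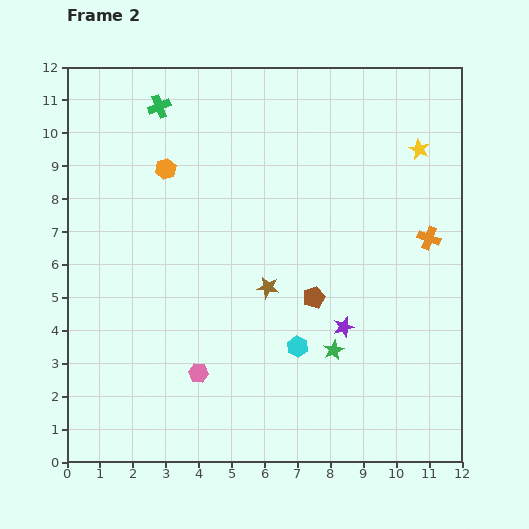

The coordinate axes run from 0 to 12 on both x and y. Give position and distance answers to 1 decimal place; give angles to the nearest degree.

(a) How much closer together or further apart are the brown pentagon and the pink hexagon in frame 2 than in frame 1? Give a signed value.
-1.5

Distance in frame 1: 5.7. Distance in frame 2: 4.2.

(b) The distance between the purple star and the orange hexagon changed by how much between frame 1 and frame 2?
-2.7

Distance in frame 1: 9.9. Distance in frame 2: 7.2.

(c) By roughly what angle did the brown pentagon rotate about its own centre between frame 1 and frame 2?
16° clockwise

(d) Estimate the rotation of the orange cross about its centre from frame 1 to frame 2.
33° clockwise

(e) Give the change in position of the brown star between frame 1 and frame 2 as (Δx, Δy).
(-3.6, 2.6)

The brown star was at (9.7, 2.7) in frame 1 and (6.1, 5.3) in frame 2.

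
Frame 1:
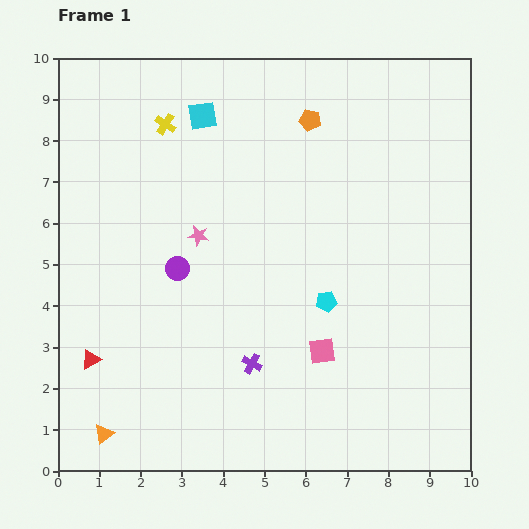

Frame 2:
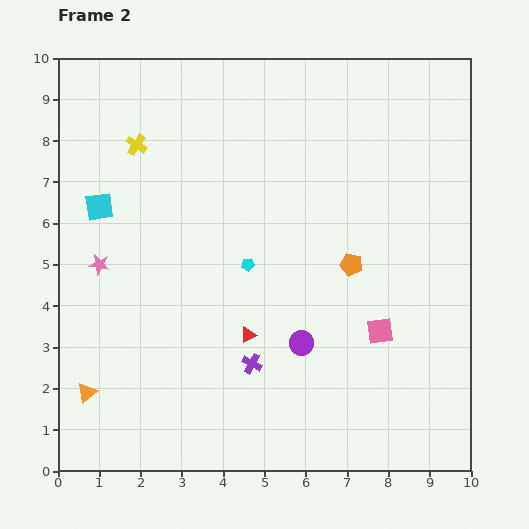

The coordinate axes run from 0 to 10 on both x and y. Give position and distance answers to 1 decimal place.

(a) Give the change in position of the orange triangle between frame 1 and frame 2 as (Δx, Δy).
(-0.4, 1.0)

The orange triangle was at (1.1, 0.9) in frame 1 and (0.7, 1.9) in frame 2.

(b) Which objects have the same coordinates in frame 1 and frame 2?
the purple cross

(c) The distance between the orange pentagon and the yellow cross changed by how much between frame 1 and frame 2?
+2.5

Distance in frame 1: 3.5. Distance in frame 2: 6.0.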